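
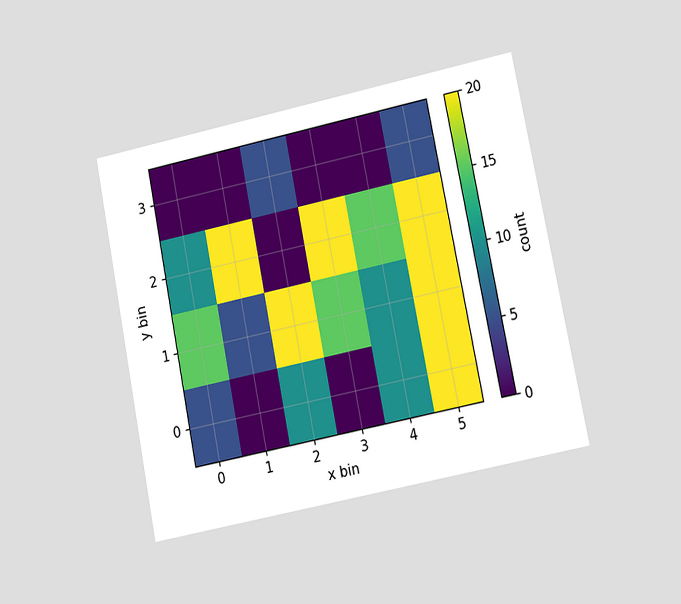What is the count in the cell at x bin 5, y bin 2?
20

The chart is tilted about 11° counter-clockwise and viewed at a slight angle. Matching the cell (5, 2) against the colorbar gives 20.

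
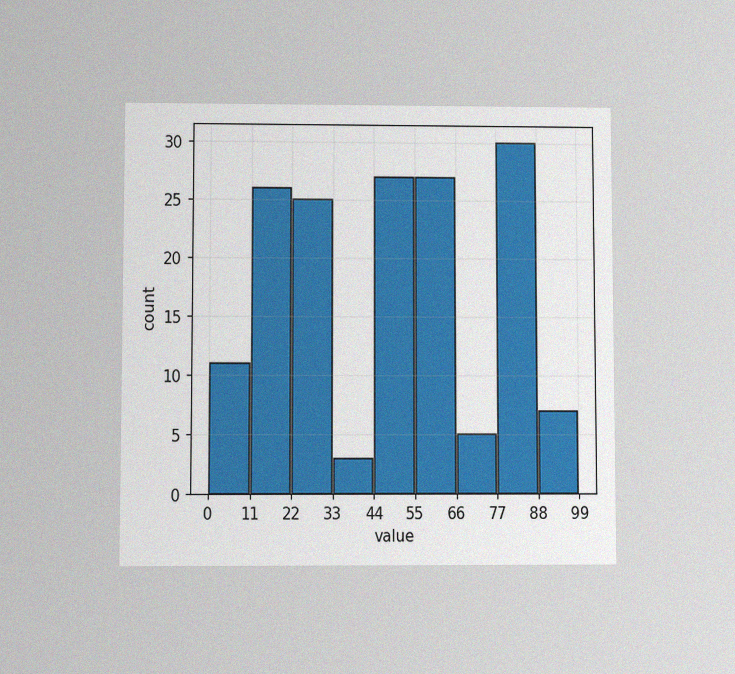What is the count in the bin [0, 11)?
11

The chart is viewed at a slight angle, with some photo noise. The [0, 11) bin has height 11.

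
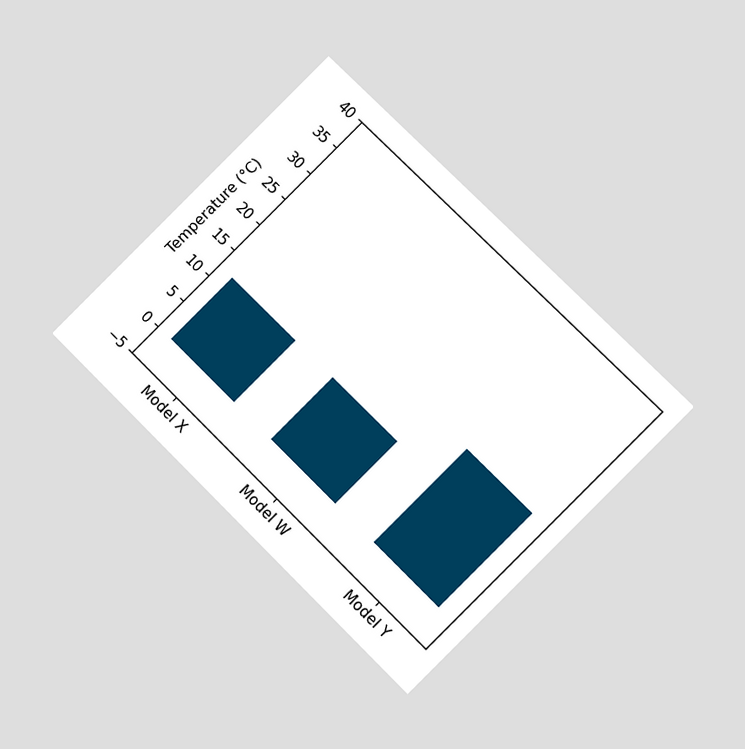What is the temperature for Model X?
The chart is tilted about 45° clockwise and viewed at a slight angle. Reading along the chart's y-axis, the Model X bar reaches 12°C.

12°C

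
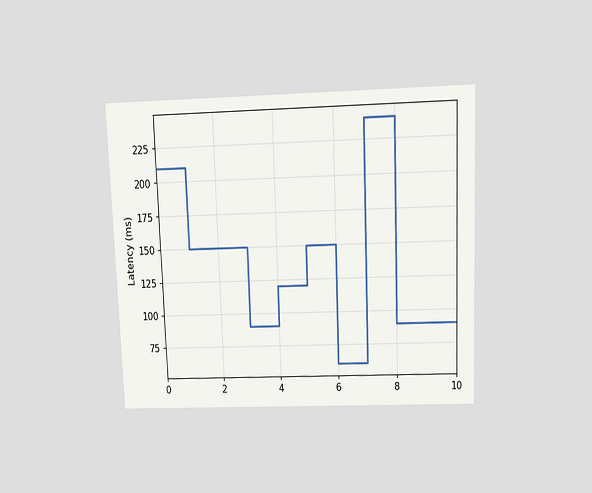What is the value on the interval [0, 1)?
The chart is tilted about 2° counter-clockwise and viewed slightly from above. On [0, 1) the step sits at 210ms.

210ms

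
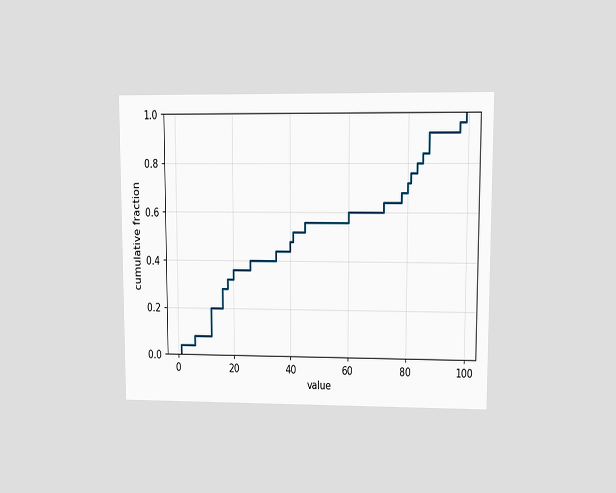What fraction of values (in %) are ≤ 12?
The chart is viewed at a slight angle. At x=12 the ECDF step is at 20%.

20%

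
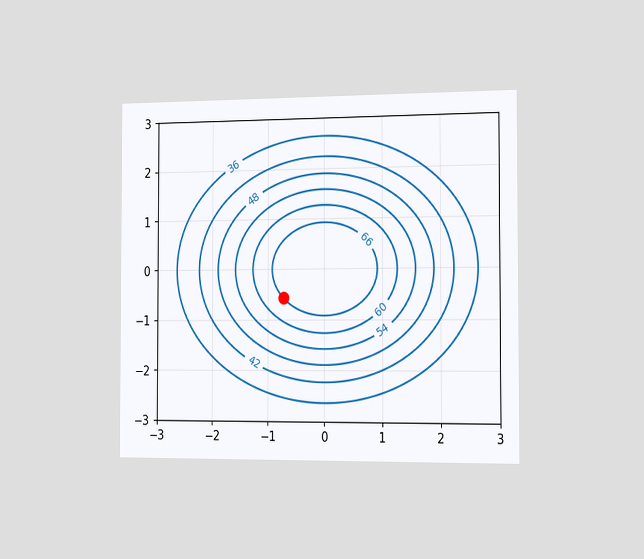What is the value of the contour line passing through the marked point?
The chart is viewed slightly from the right. The marked point sits on the contour labelled 66.

66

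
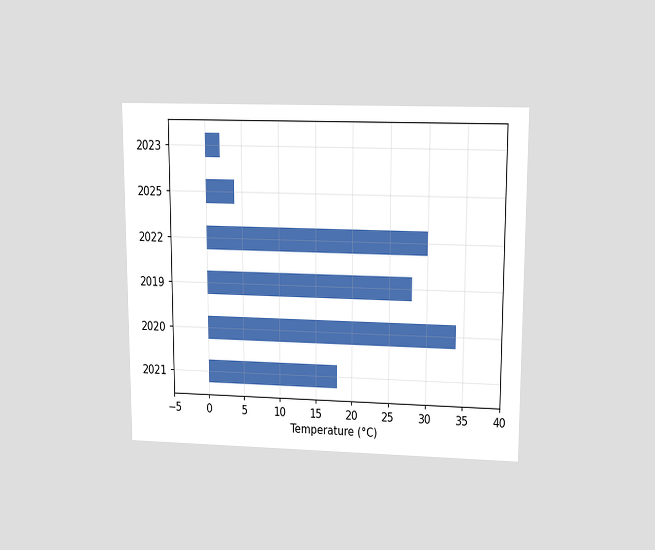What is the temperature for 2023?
2°C

The chart is viewed at a slight angle. Reading along the chart's x-axis, the 2023 bar reaches 2°C.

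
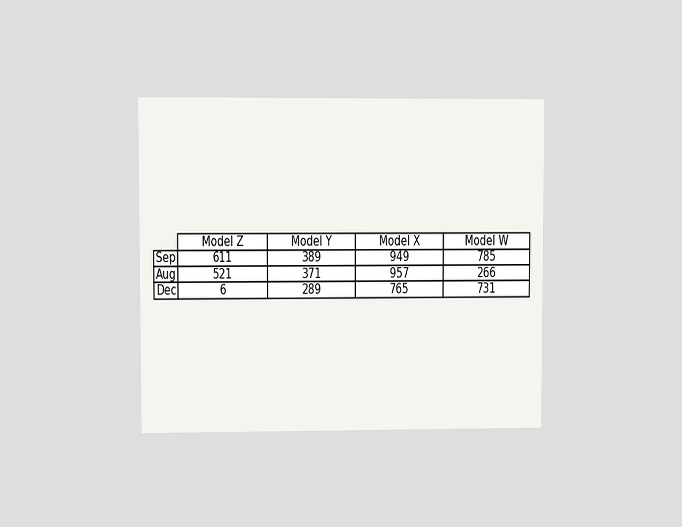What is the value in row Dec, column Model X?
765

The chart is viewed at a slight angle. The (Dec, Model X) cell reads 765.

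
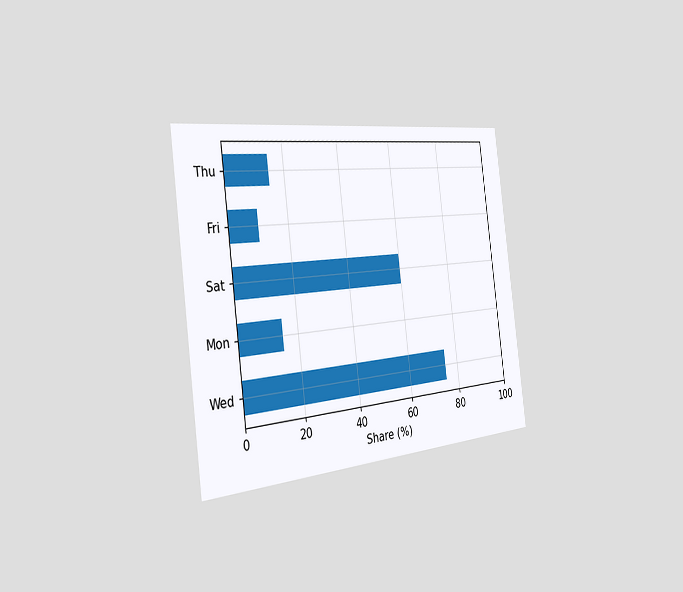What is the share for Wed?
75%

The chart is tilted about 7° counter-clockwise and viewed slightly from the left. Reading along the chart's x-axis, the Wed bar reaches 75%.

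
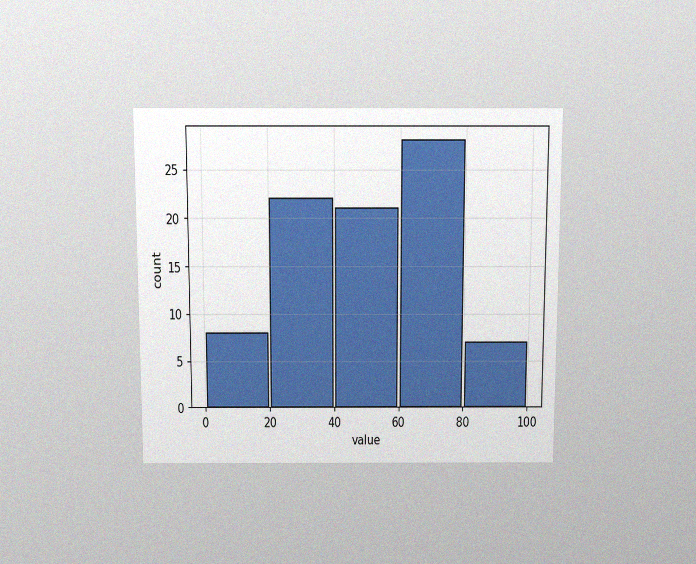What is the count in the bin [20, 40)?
The chart is viewed slightly from above, with some photo noise. The [20, 40) bin has height 22.

22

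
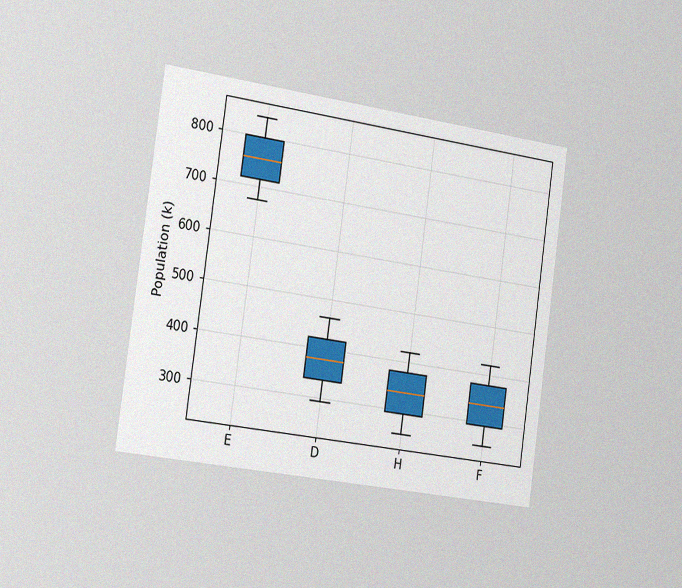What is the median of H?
The chart is tilted about 8° clockwise and viewed slightly from the left, with some photo noise. The median line in the H box sits at 336k.

336k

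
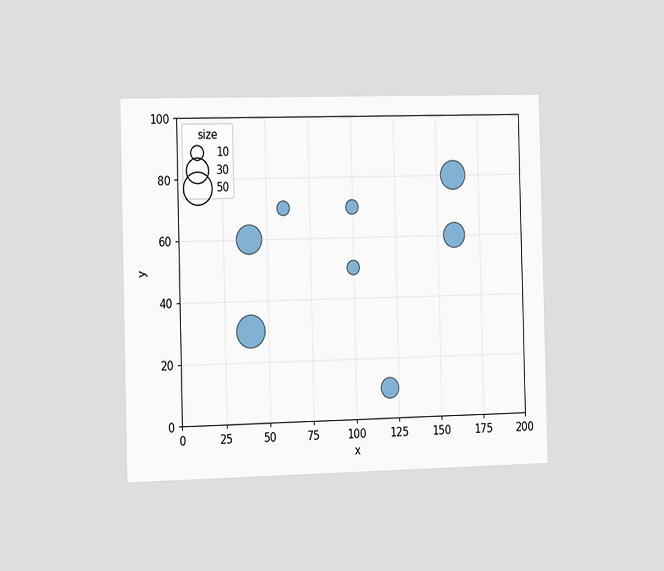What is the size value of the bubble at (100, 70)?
10

The chart is viewed slightly from the left. Matching the bubble at (100, 70) against the size legend gives 10.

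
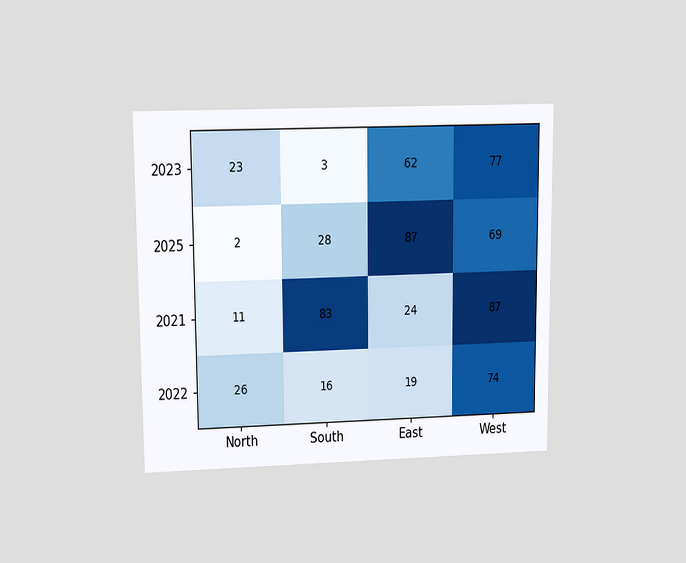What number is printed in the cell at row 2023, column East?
62

The chart is viewed at a slight angle. The (2023, East) cell reads 62.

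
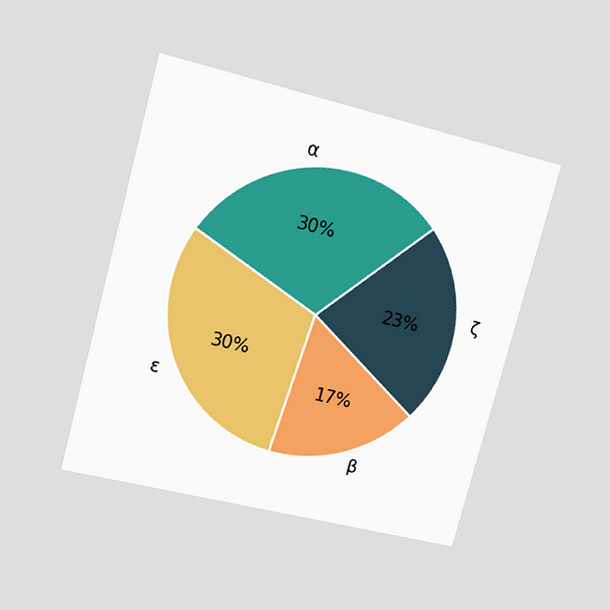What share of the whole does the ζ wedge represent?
The chart is tilted about 15° clockwise and viewed at a slight angle. The ζ slice takes up 23% of the pie.

23%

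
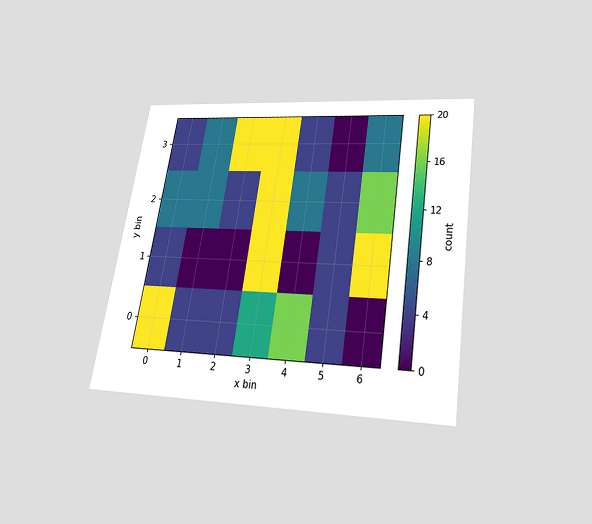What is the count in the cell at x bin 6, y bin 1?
The chart is tilted about 9° clockwise and viewed slightly from below. Matching the cell (6, 1) against the colorbar gives 20.

20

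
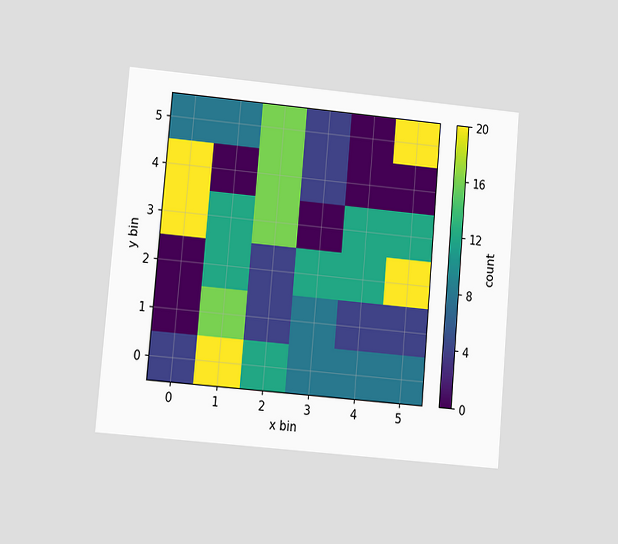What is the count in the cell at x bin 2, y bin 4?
The chart is tilted about 5° clockwise and viewed at a slight angle. Matching the cell (2, 4) against the colorbar gives 16.

16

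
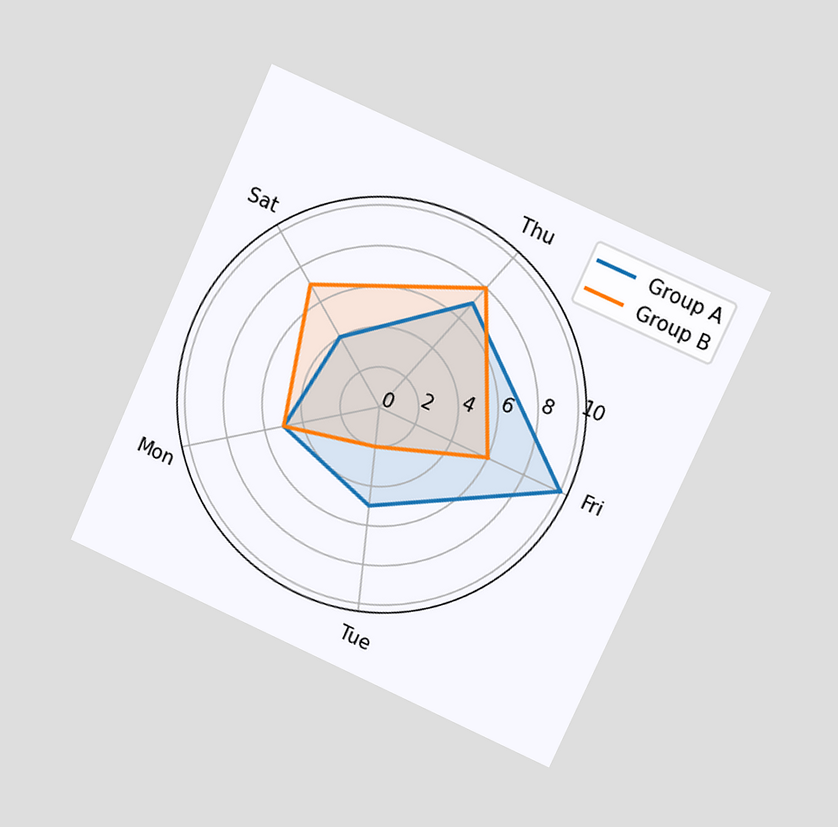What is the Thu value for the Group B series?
The chart is tilted about 24° clockwise and viewed at a slight angle. On the Thu axis, Group B reaches 8.

8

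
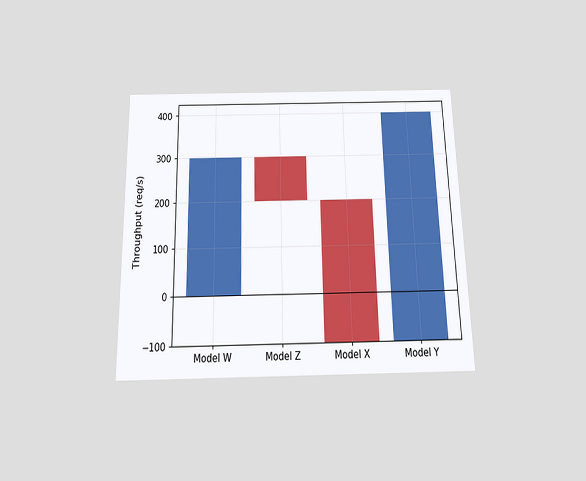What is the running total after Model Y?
400req/s

The chart is viewed slightly from below. After Model Y the running total reaches 400req/s.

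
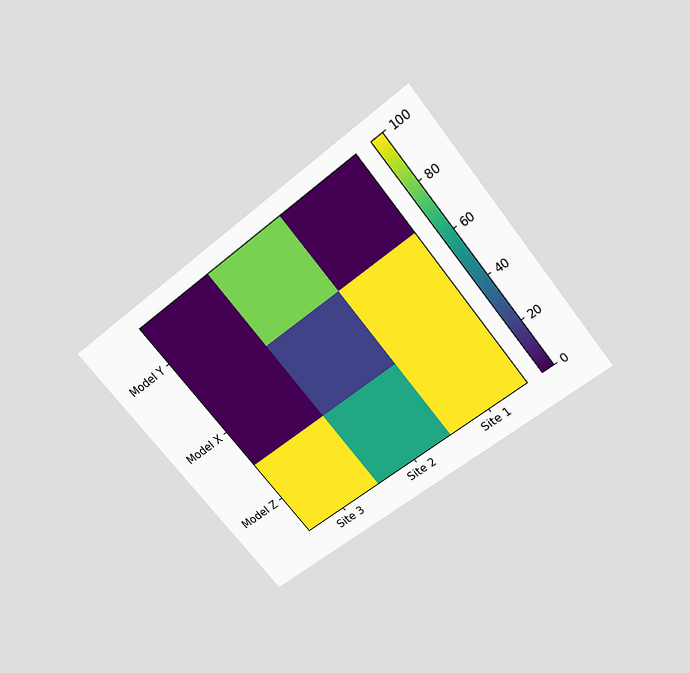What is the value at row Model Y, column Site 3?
The chart is tilted about 39° counter-clockwise and viewed slightly from above. Matching cell (Model Y, Site 3) against the colorbar gives 0.

0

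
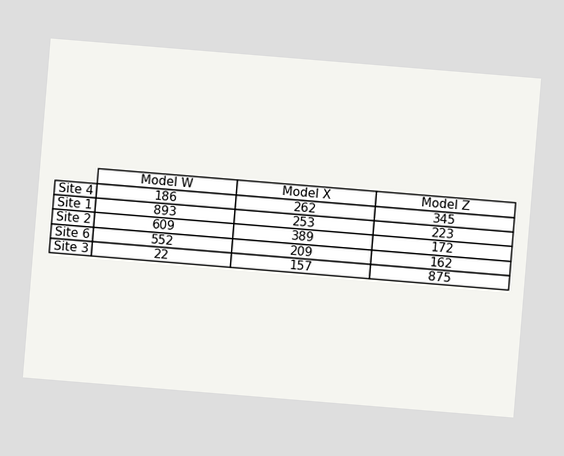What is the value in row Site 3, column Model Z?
875

The chart is tilted about 5° clockwise. The (Site 3, Model Z) cell reads 875.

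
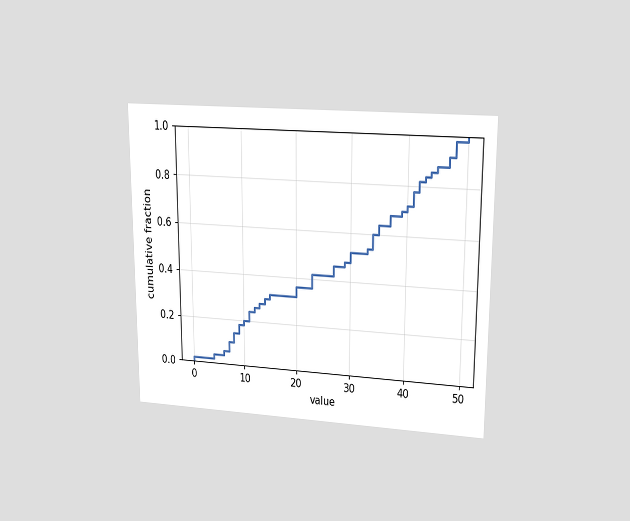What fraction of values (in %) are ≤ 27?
The chart is viewed at a slight angle. At x=27 the ECDF step is at 46%.

46%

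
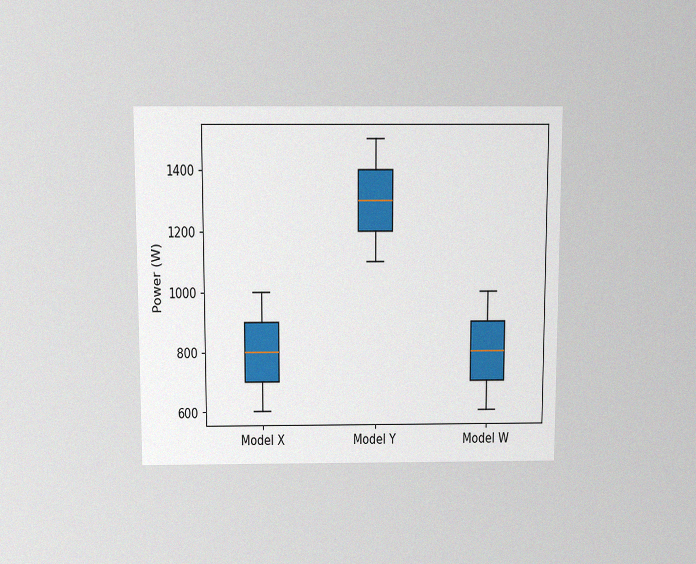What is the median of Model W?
800W

The chart is viewed slightly from above, with some photo noise. The median line in the Model W box sits at 800W.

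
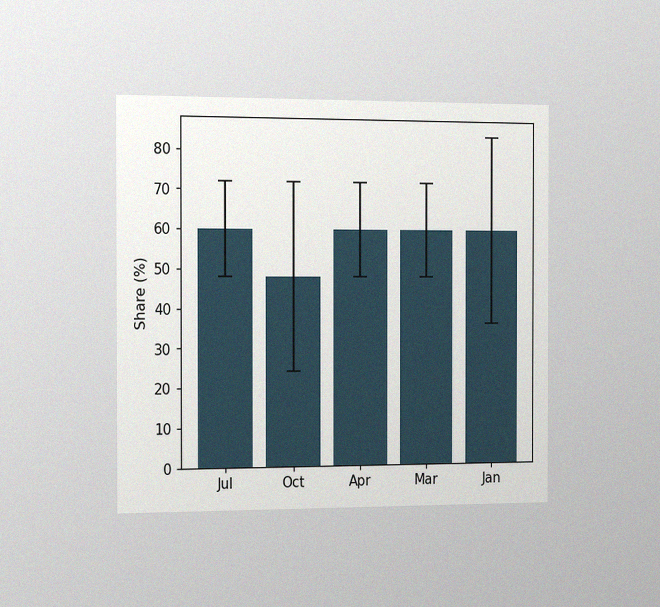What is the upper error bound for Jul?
72%

The chart is viewed slightly from the left, with some photo noise. The Jul bar's upper whisker reaches 72%.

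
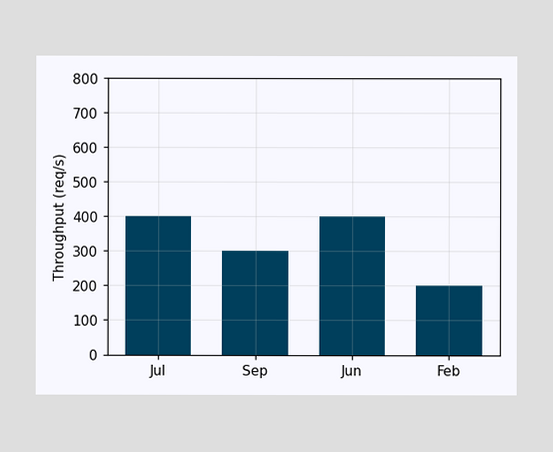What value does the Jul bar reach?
Reading along the chart's y-axis, the Jul bar reaches 400req/s.

400req/s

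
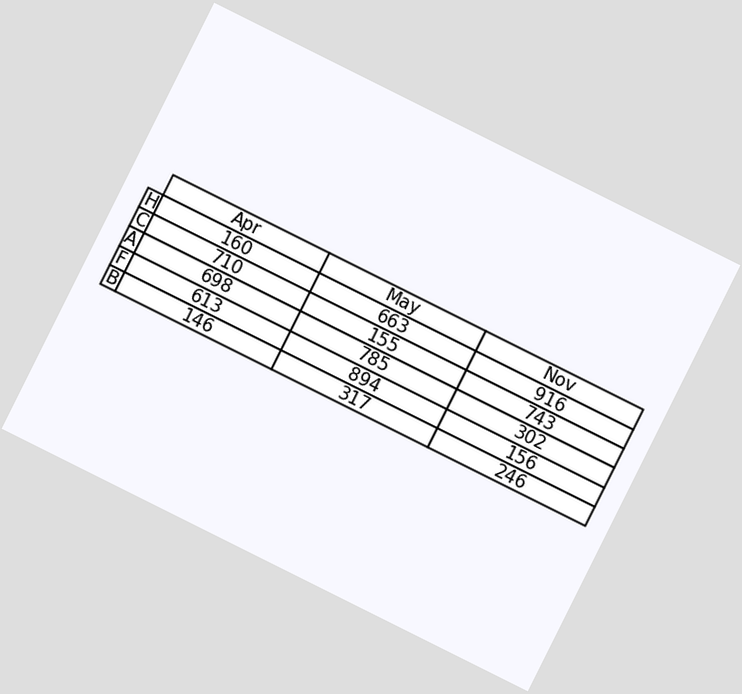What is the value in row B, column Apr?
The chart is tilted about 27° clockwise. The (B, Apr) cell reads 146.

146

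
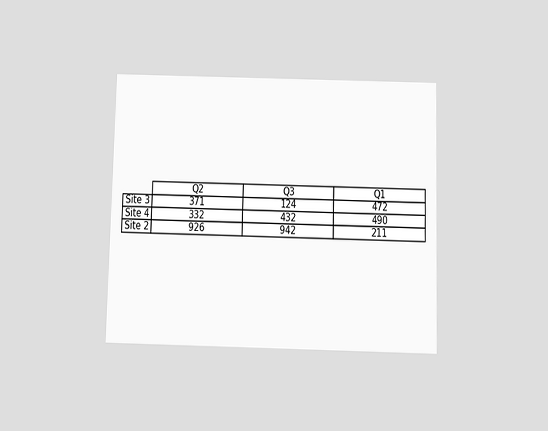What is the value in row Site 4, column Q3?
The chart is viewed slightly from below. The (Site 4, Q3) cell reads 432.

432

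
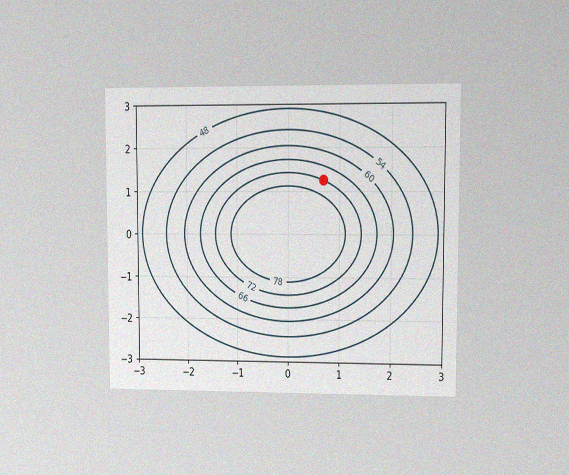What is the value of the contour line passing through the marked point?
72

The chart is viewed at a slight angle, with some photo noise. The marked point sits on the contour labelled 72.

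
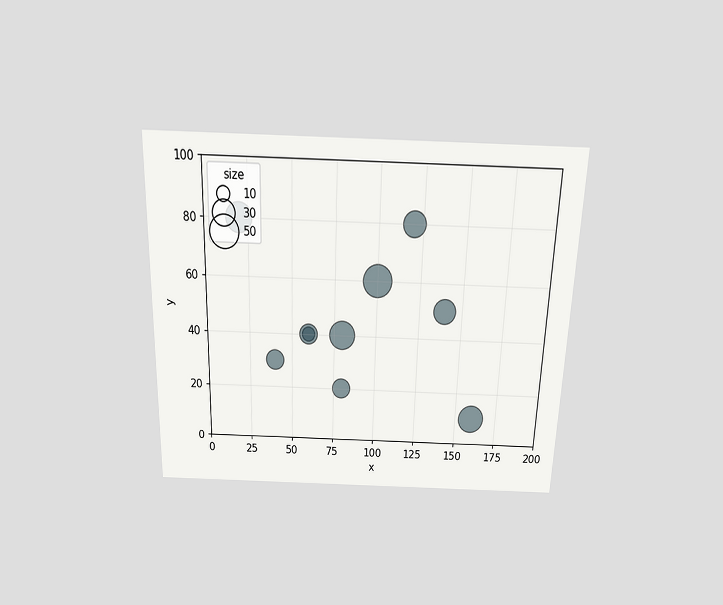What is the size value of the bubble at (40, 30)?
The chart is viewed slightly from above. Matching the bubble at (40, 30) against the size legend gives 20.

20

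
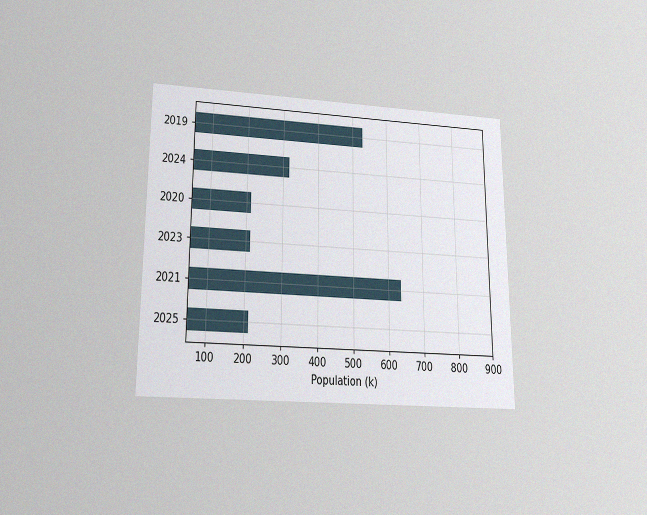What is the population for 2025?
The chart is viewed slightly from below, with some photo noise. Reading along the chart's x-axis, the 2025 bar reaches 212k.

212k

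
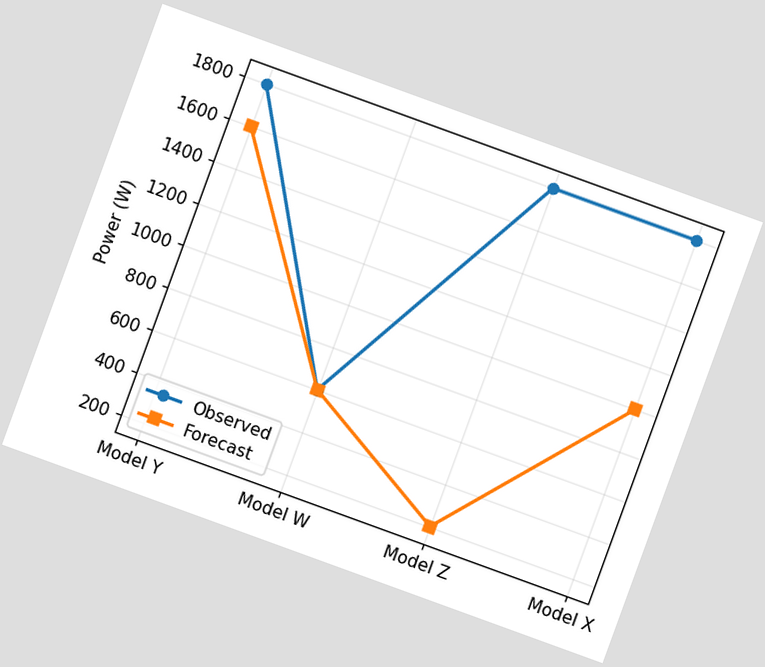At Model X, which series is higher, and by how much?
Observed, by 800W

The chart is tilted about 20° clockwise. At Model X, Observed sits above the other line by 800W.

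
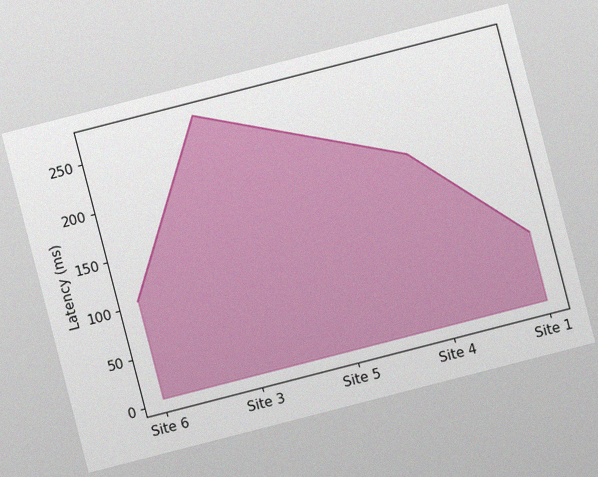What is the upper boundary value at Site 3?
270ms

The chart is tilted about 14° counter-clockwise, with some photo noise. At Site 3 the upper boundary is at 270ms.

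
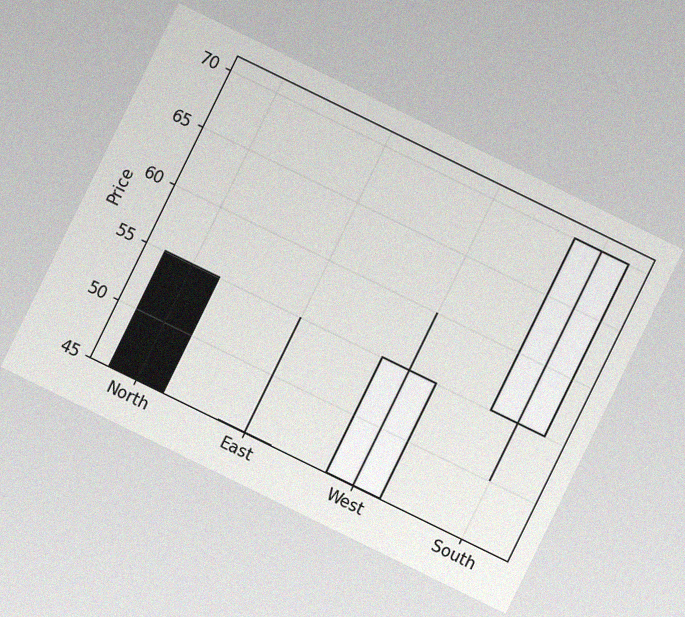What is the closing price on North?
The chart is tilted about 26° clockwise, with some photo noise. The North candle closes at 45.

45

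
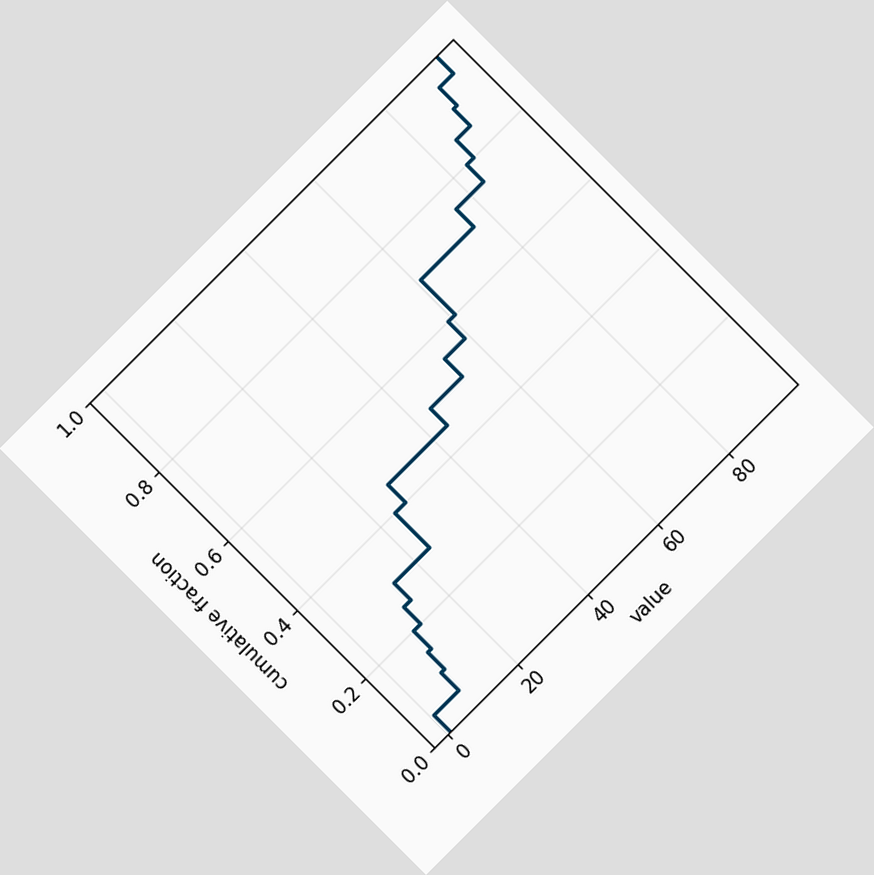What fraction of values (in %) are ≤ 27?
45%

The chart is tilted about 45° counter-clockwise. At x=27 the ECDF step is at 45%.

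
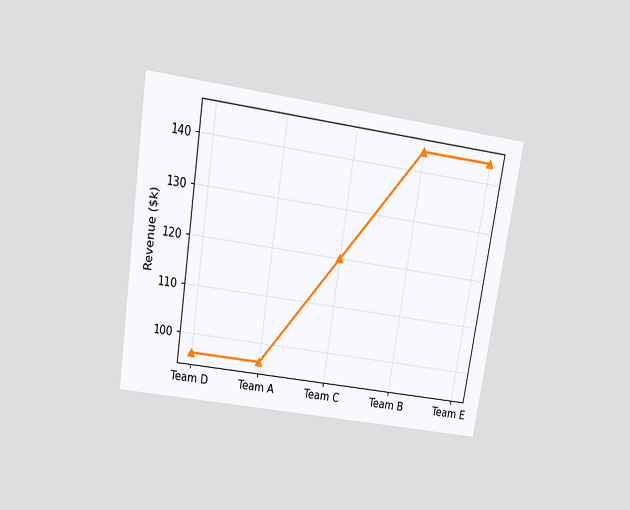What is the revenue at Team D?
The chart is tilted about 9° clockwise and viewed slightly from above. At Team D, the line is at $96k.

$96k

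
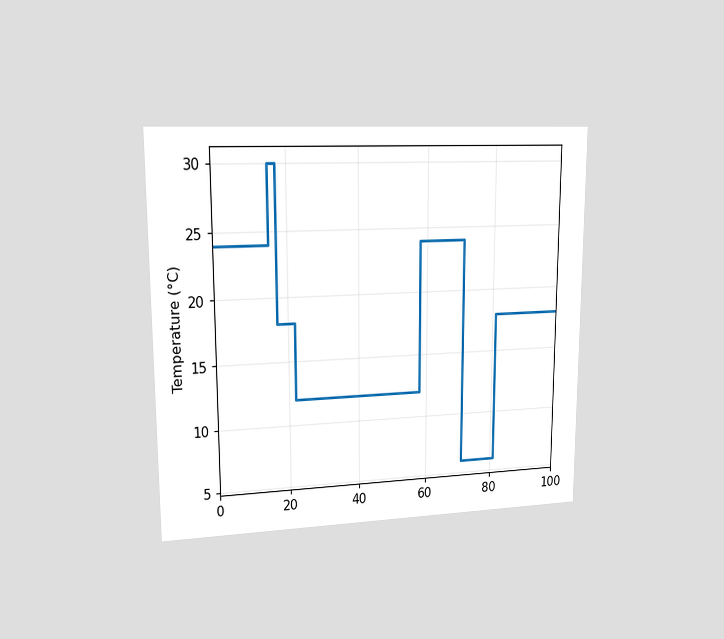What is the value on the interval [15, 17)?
30°C

The chart is viewed at a slight angle. On [15, 17) the step sits at 30°C.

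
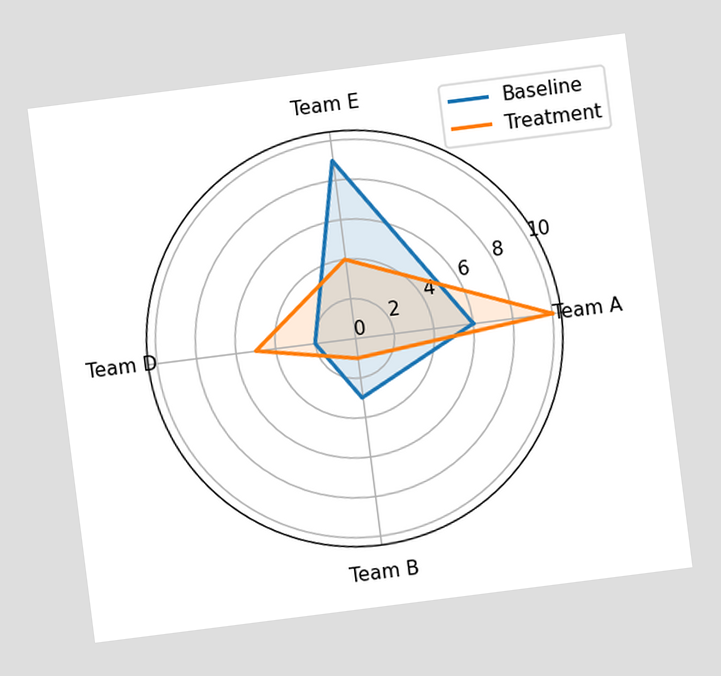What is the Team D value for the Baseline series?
The chart is tilted about 7° counter-clockwise. On the Team D axis, Baseline reaches 2.

2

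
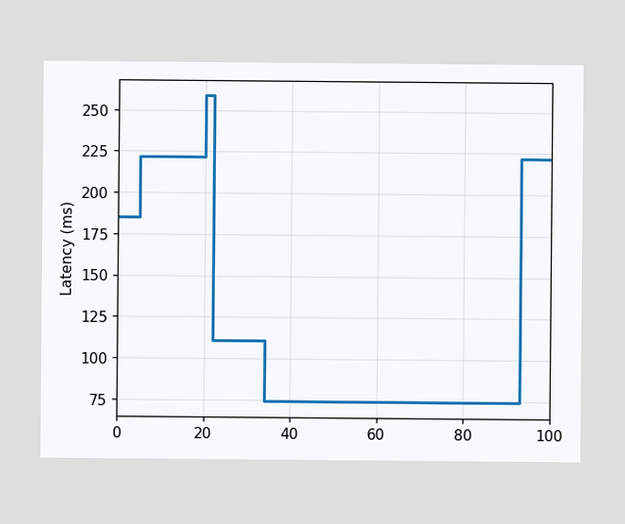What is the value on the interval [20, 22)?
On [20, 22) the step sits at 259ms.

259ms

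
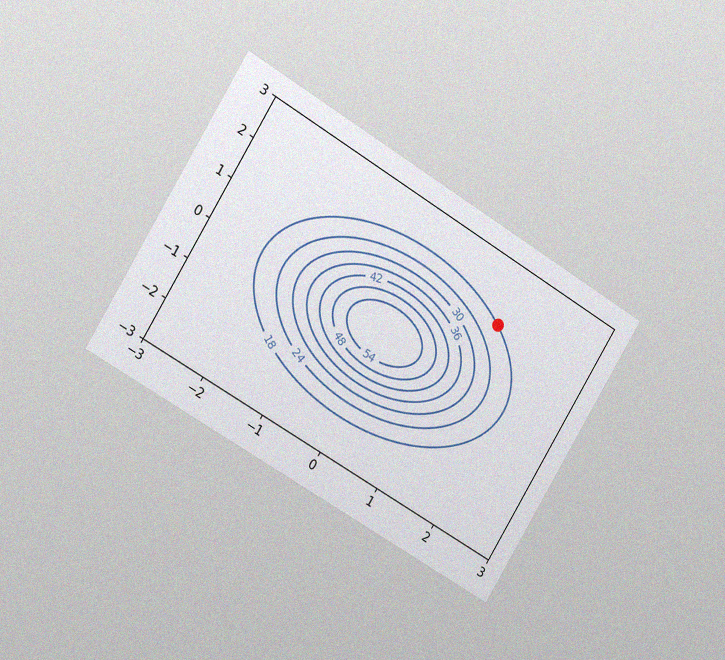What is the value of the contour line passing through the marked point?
18

The chart is tilted about 31° clockwise and viewed slightly from the left, with some photo noise. The marked point sits on the contour labelled 18.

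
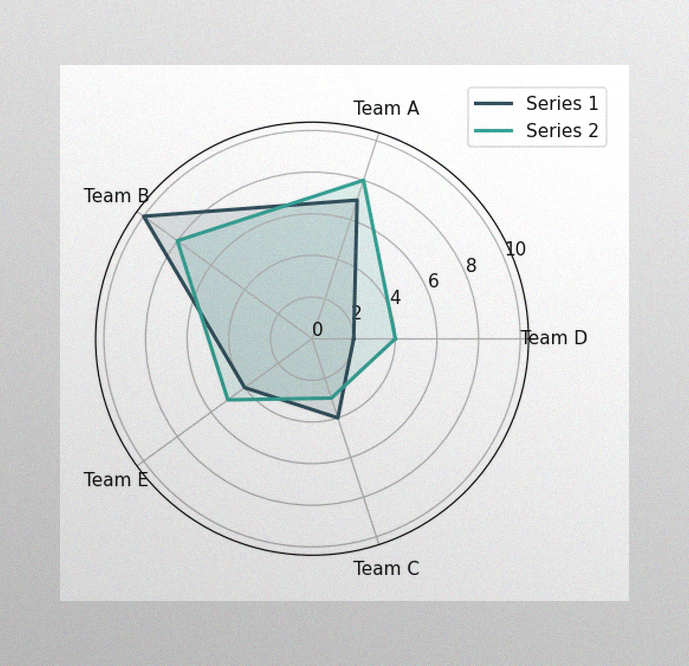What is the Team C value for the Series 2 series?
The image has some photo noise and uneven lighting. On the Team C axis, Series 2 reaches 3.

3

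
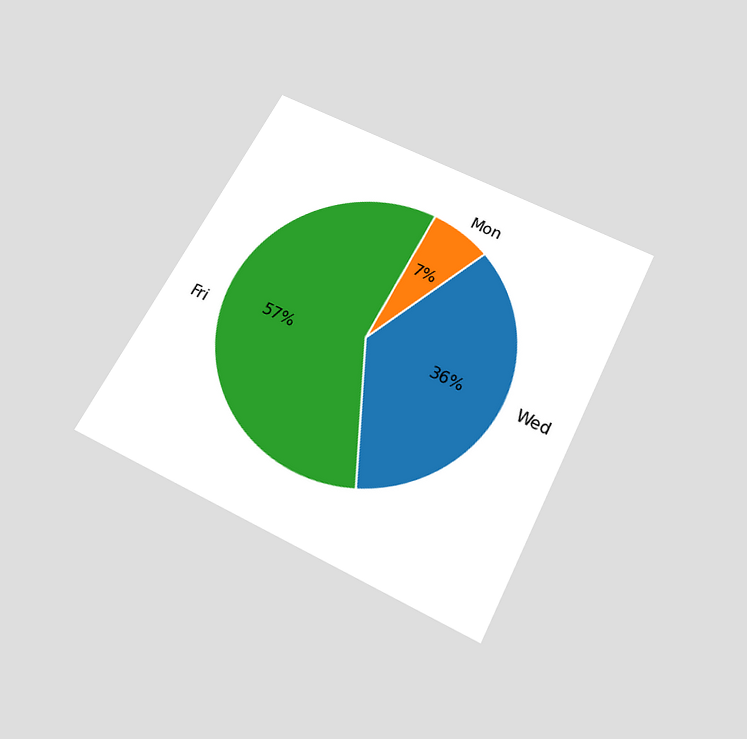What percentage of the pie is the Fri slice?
The chart is tilted about 27° clockwise and viewed slightly from below. The Fri slice takes up 57% of the pie.

57%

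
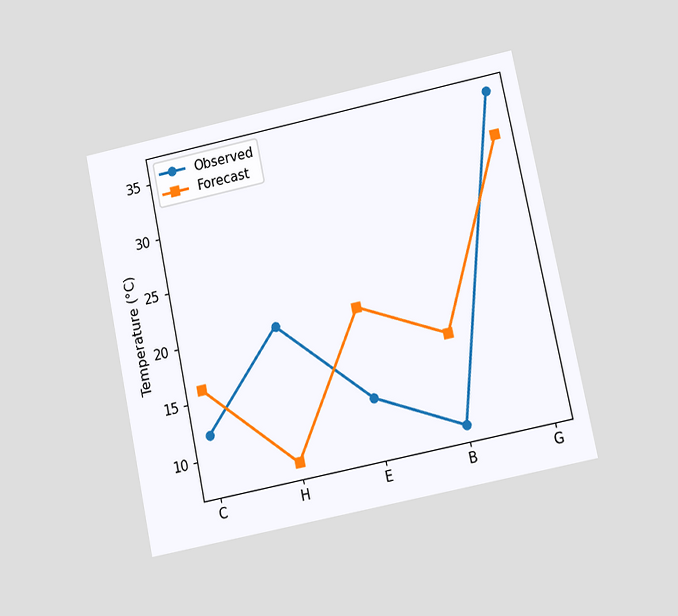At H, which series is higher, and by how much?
The chart is tilted about 12° counter-clockwise and viewed at a slight angle. At H, Observed sits above the other line by 12°C.

Observed, by 12°C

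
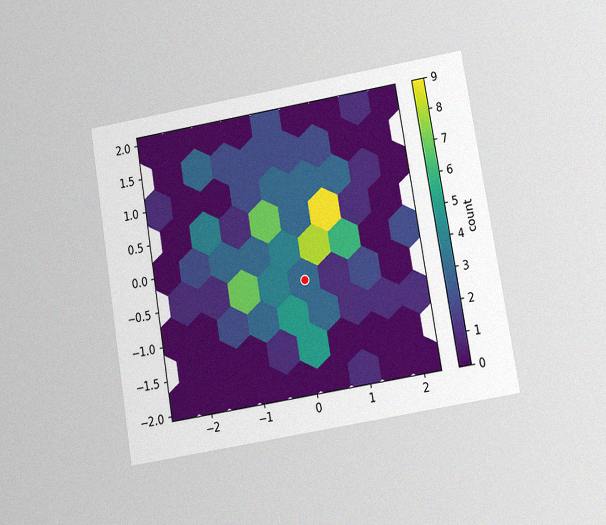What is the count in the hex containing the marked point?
3

The chart is tilted about 10° counter-clockwise and viewed at a slight angle, with some photo noise. The marked hex reads 3 on the colorbar.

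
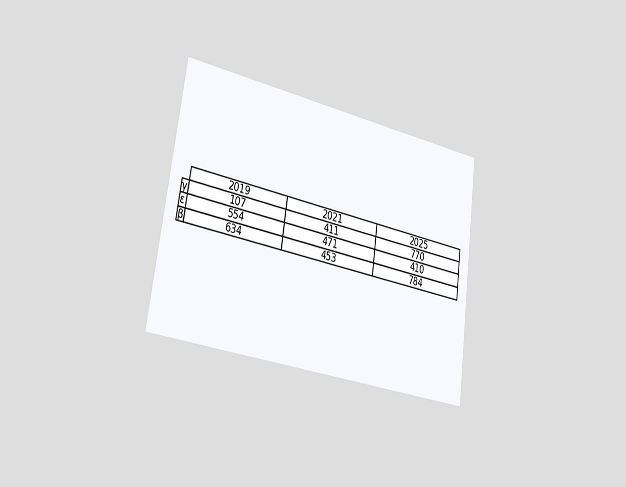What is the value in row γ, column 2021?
411

The chart is tilted about 8° clockwise and viewed slightly from the left. The (γ, 2021) cell reads 411.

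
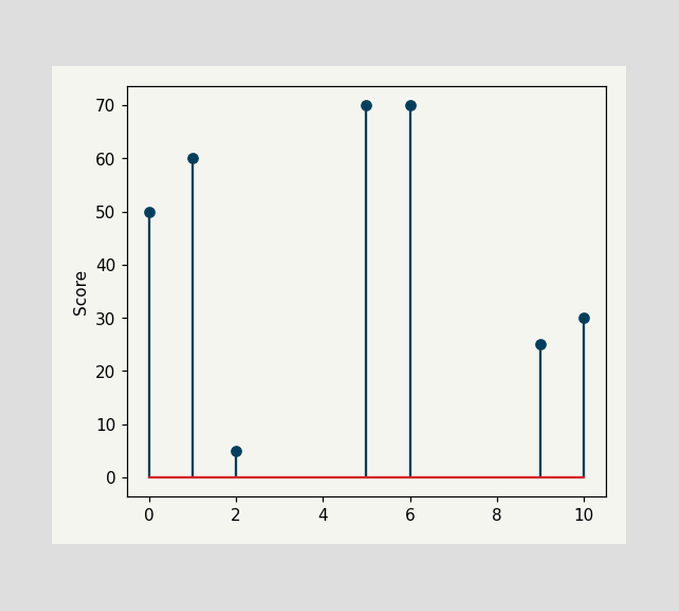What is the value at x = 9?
25

The stem at x=9 reaches 25.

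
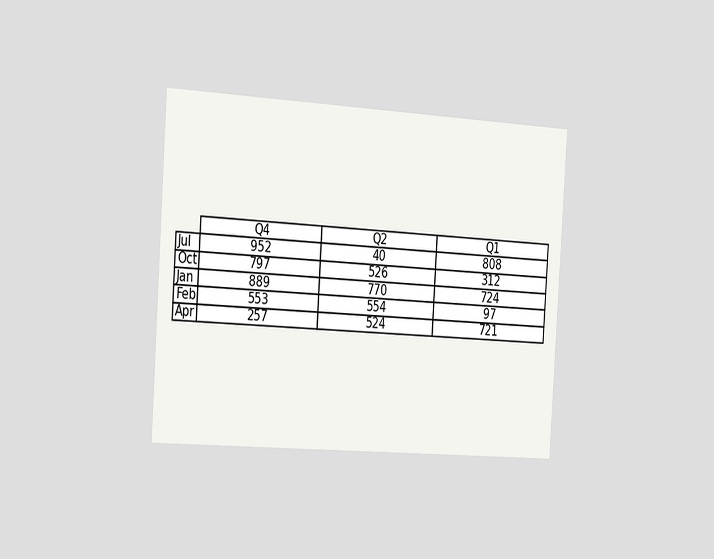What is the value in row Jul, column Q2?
The chart is tilted about 4° clockwise and viewed slightly from the left. The (Jul, Q2) cell reads 40.

40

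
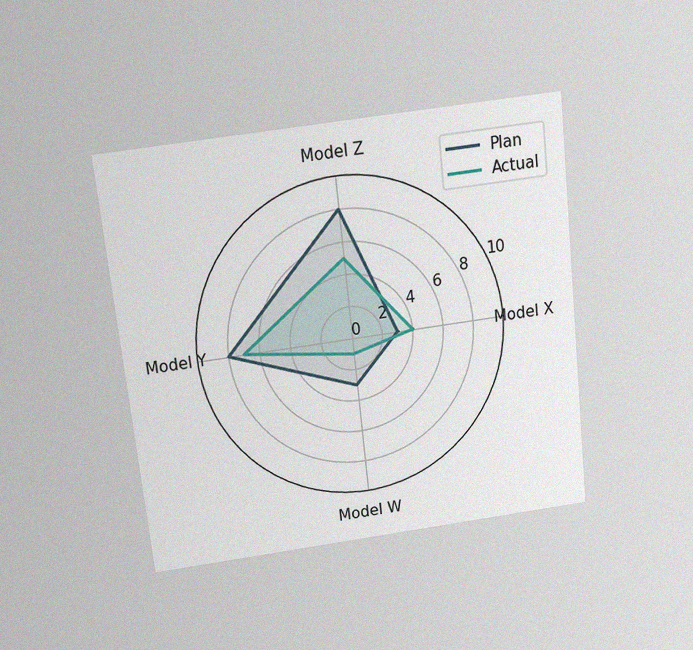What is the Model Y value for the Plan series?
The chart is tilted about 6° counter-clockwise and viewed slightly from above, with some photo noise. On the Model Y axis, Plan reaches 8.

8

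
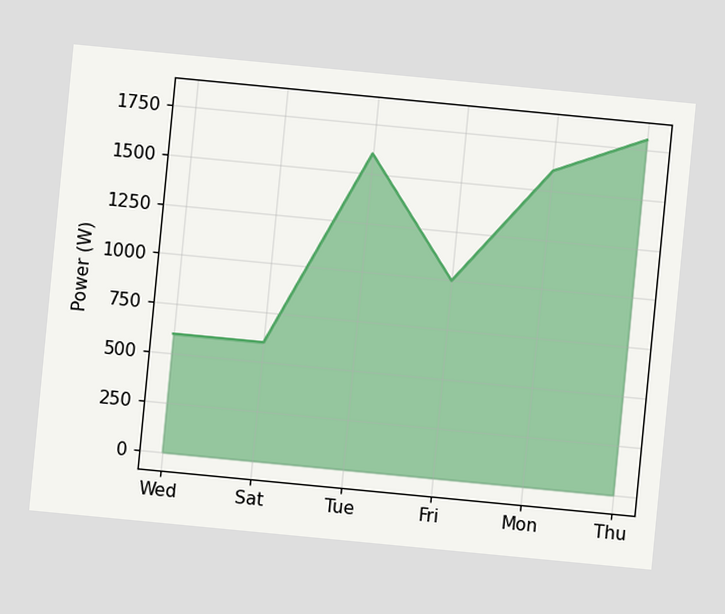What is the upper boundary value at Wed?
600W

The chart is tilted about 5° clockwise. At Wed the upper boundary is at 600W.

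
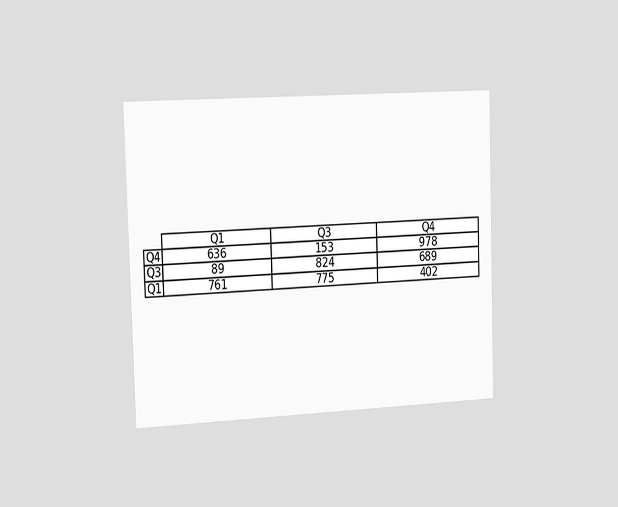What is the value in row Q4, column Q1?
The chart is viewed slightly from the left. The (Q4, Q1) cell reads 636.

636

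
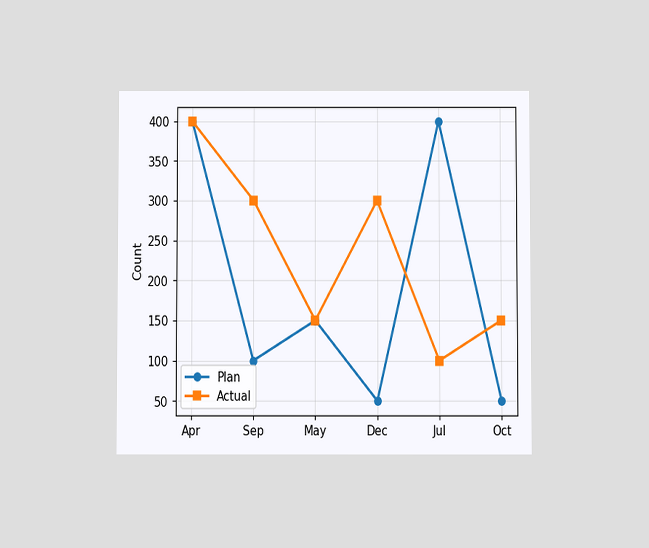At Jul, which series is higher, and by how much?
Plan, by 300

The chart is viewed slightly from below. At Jul, Plan sits above the other line by 300.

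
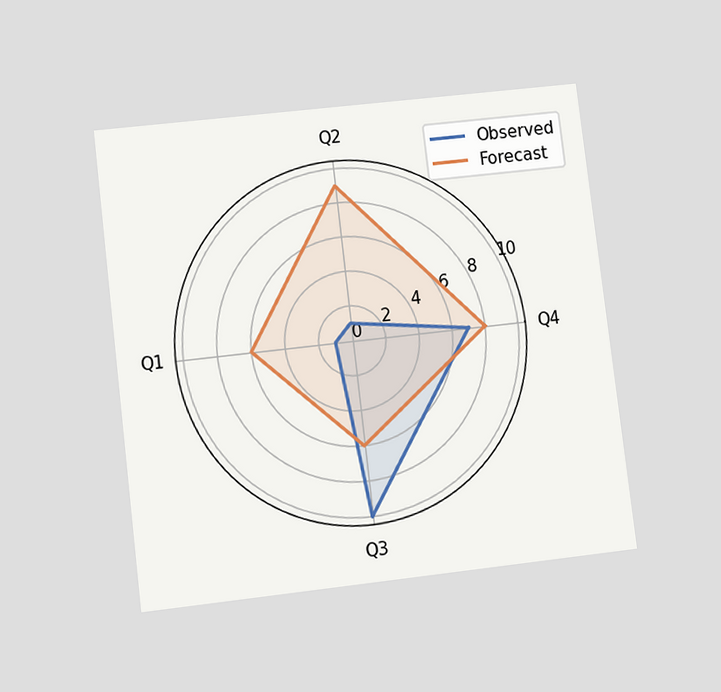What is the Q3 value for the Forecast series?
6

The chart is tilted about 7° counter-clockwise and viewed at a slight angle. On the Q3 axis, Forecast reaches 6.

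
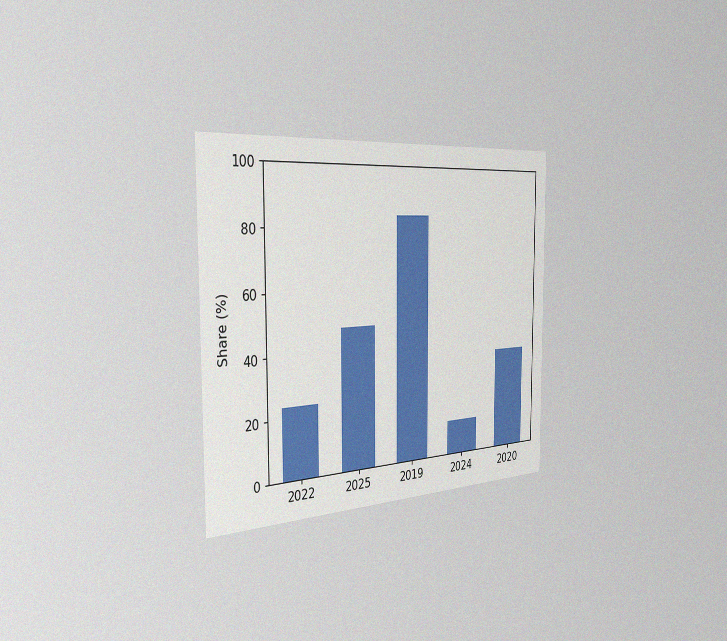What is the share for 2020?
The chart is viewed slightly from the left, with some photo noise. Reading along the chart's y-axis, the 2020 bar reaches 36%.

36%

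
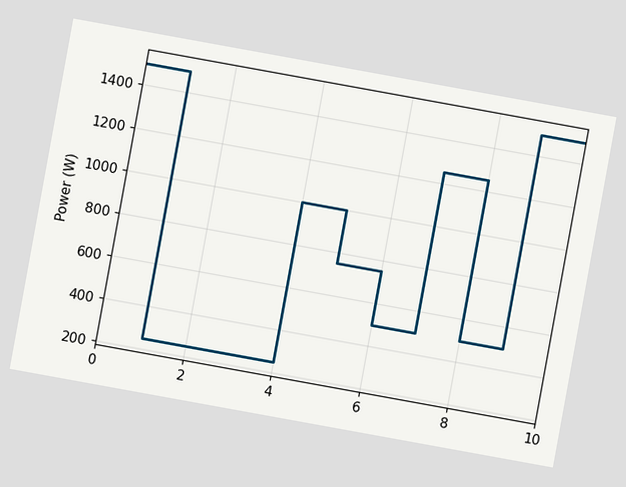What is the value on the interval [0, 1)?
1500W

The chart is tilted about 10° clockwise. On [0, 1) the step sits at 1500W.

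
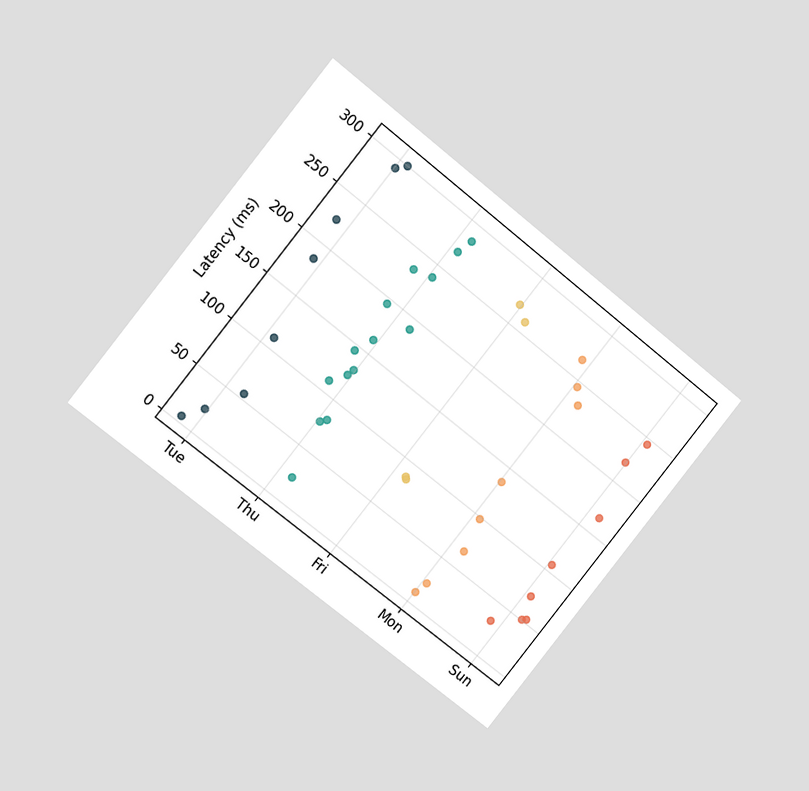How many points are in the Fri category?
The chart is tilted about 39° clockwise and viewed at a slight angle. Counting the markers in the Fri column gives 4.

4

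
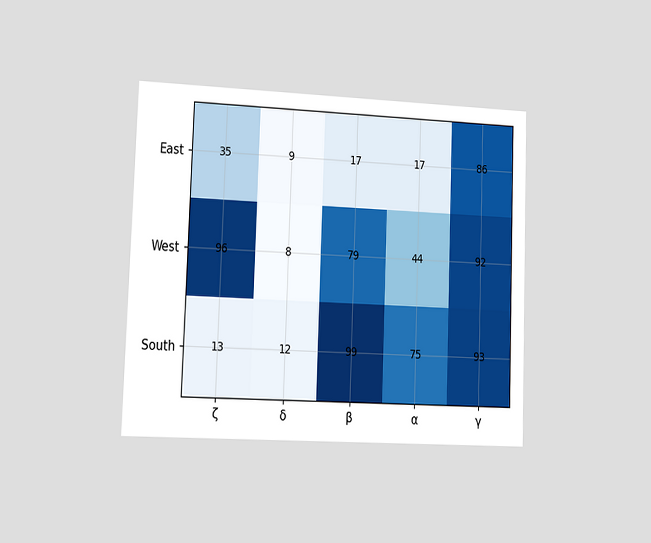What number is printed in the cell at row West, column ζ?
The chart is tilted about 2° clockwise and viewed at a slight angle. The (West, ζ) cell reads 96.

96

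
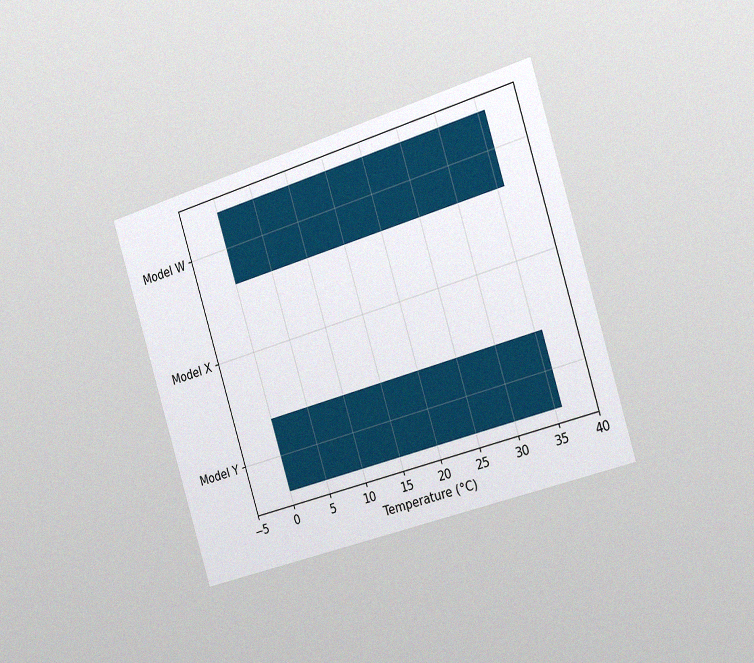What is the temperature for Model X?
0°C

The chart is tilted about 17° counter-clockwise and viewed slightly from the right, with some photo noise. Reading along the chart's x-axis, the Model X bar reaches 0°C.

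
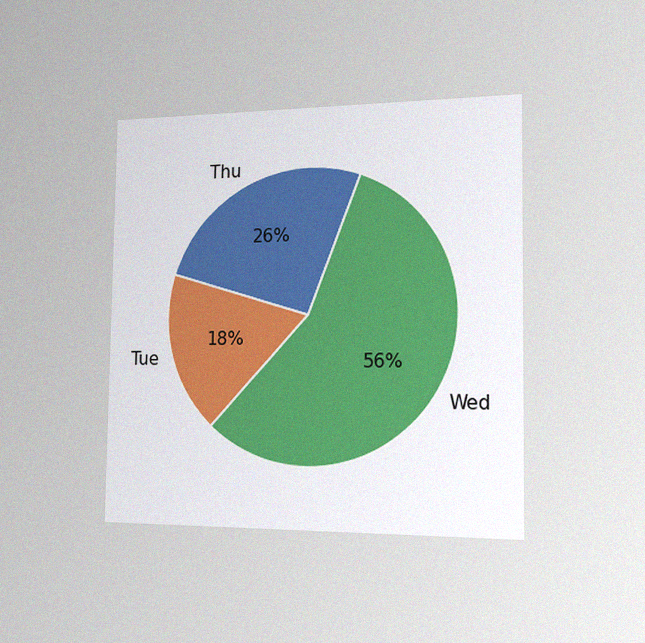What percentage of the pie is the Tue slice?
18%

The chart is viewed slightly from the right, with some photo noise. The Tue slice takes up 18% of the pie.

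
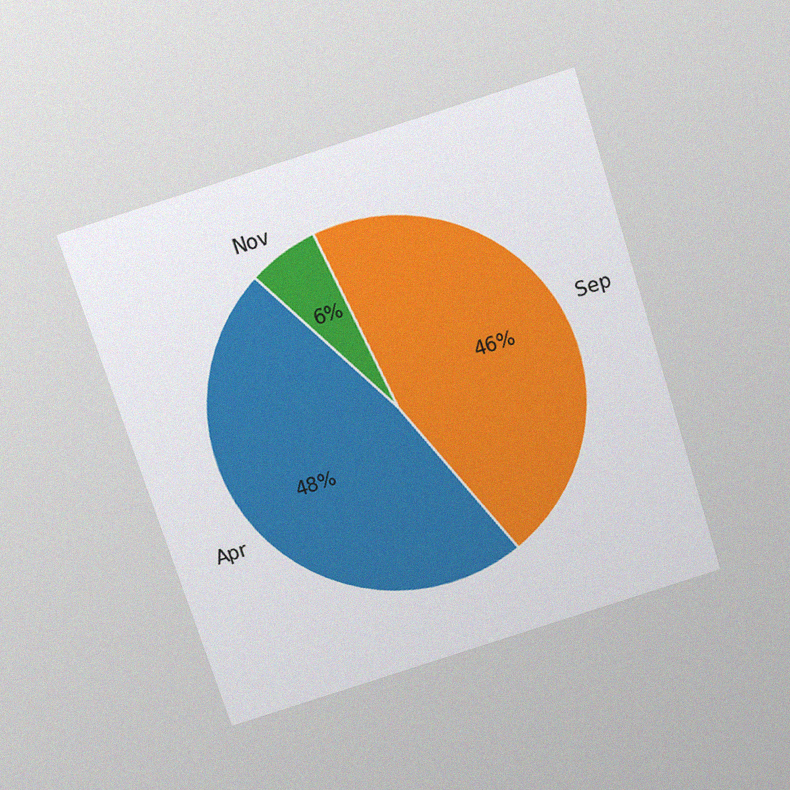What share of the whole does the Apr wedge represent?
48%

The chart is tilted about 18° counter-clockwise and viewed slightly from above, with some photo noise. The Apr slice takes up 48% of the pie.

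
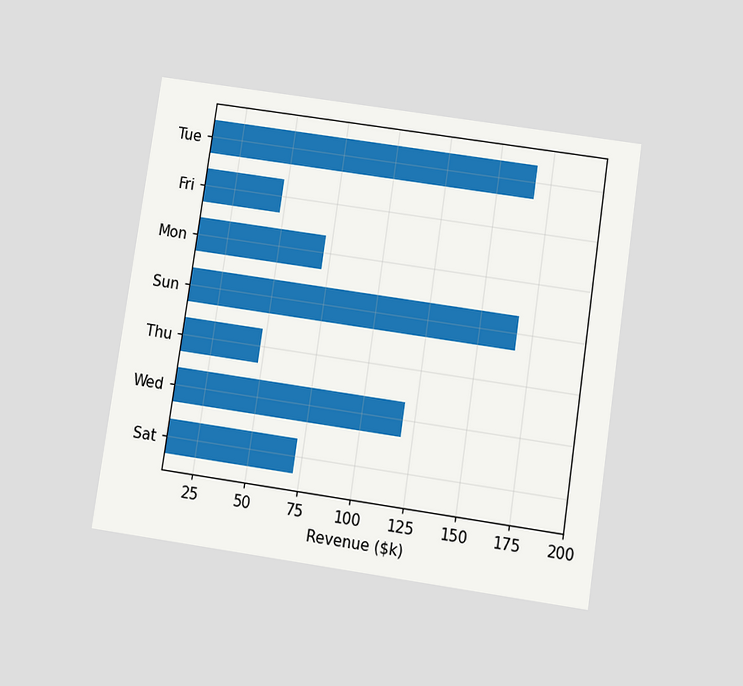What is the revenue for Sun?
$168k

The chart is tilted about 8° clockwise and viewed slightly from below. Reading along the chart's x-axis, the Sun bar reaches $168k.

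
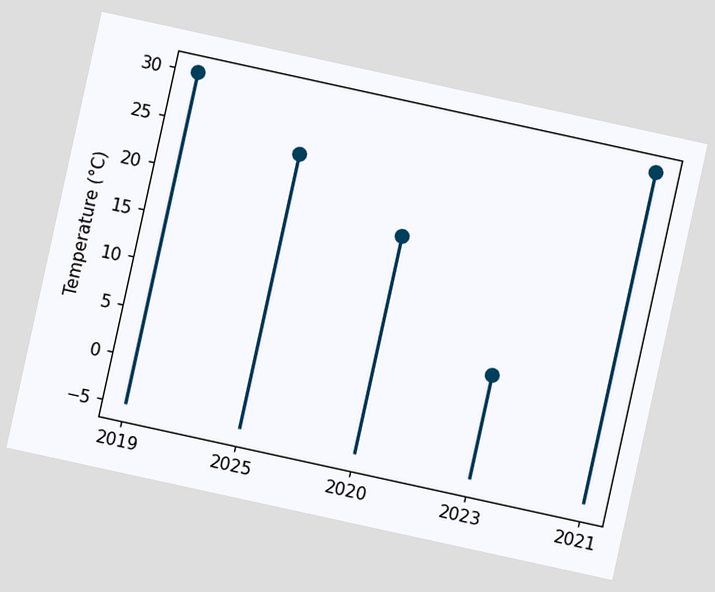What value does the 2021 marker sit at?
30°C

The chart is tilted about 12° clockwise. The 2021 marker sits at 30°C.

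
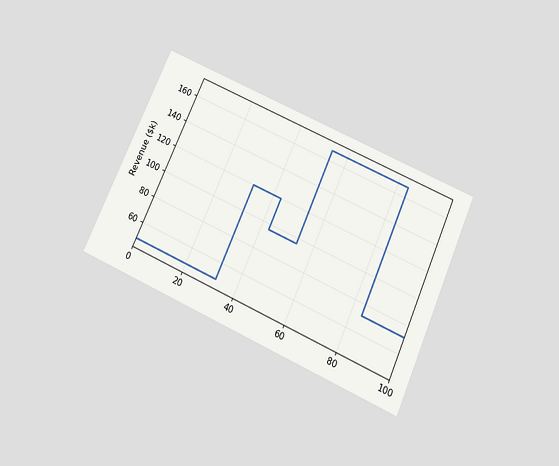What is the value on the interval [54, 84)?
The chart is tilted about 24° clockwise and viewed slightly from below. On [54, 84) the step sits at $168k.

$168k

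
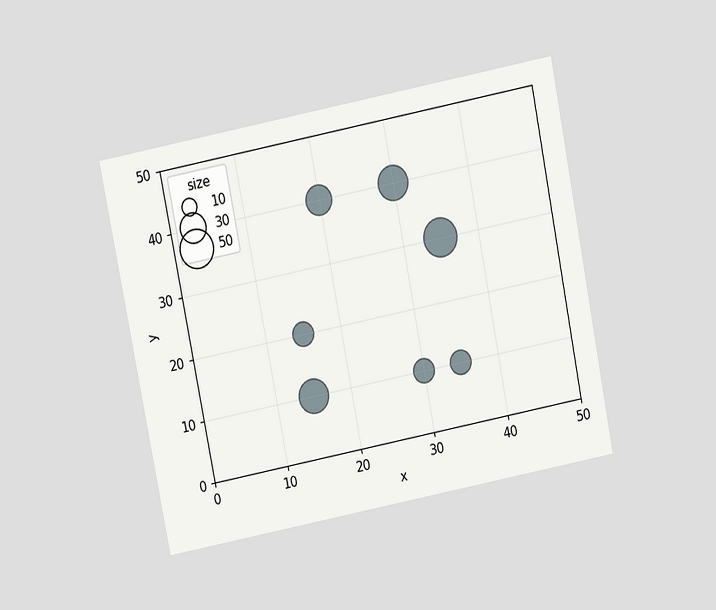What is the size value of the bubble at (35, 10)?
20

The chart is tilted about 11° counter-clockwise and viewed slightly from above. Matching the bubble at (35, 10) against the size legend gives 20.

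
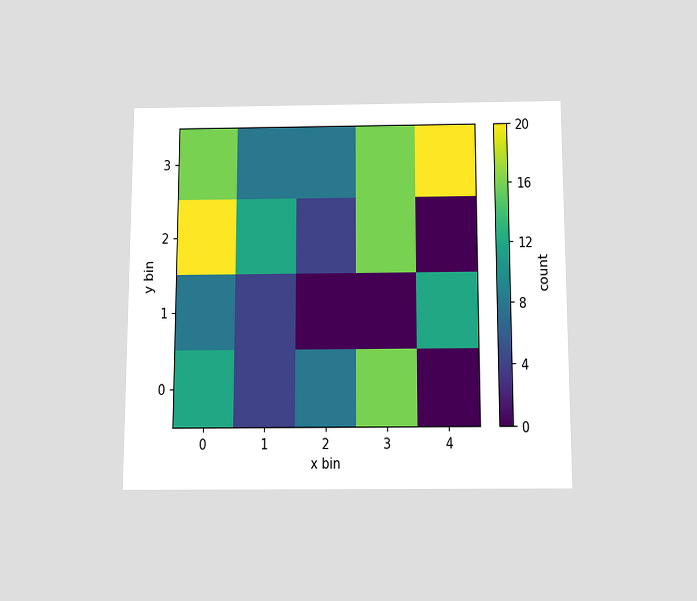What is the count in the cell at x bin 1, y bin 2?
The chart is viewed slightly from below. Matching the cell (1, 2) against the colorbar gives 12.

12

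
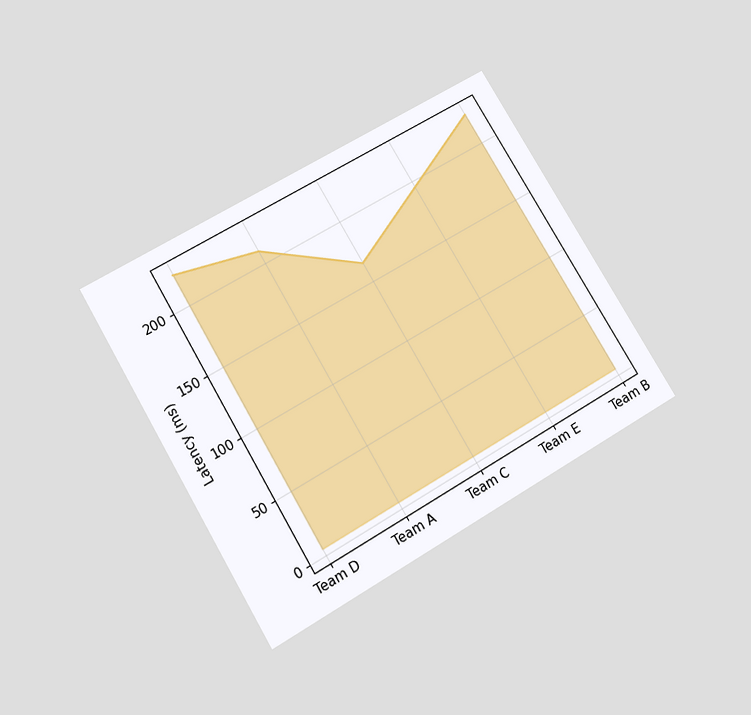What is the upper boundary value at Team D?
The chart is tilted about 31° counter-clockwise and viewed slightly from below. At Team D the upper boundary is at 225ms.

225ms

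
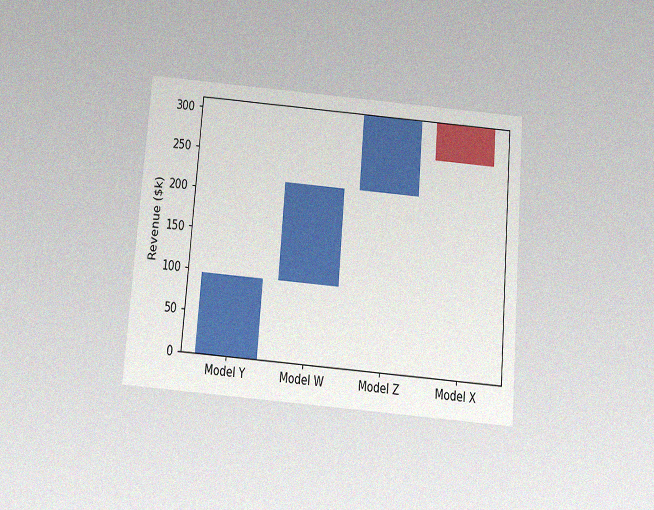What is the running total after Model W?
The chart is tilted about 5° clockwise and viewed slightly from below, with some photo noise. After Model W the running total reaches $216k.

$216k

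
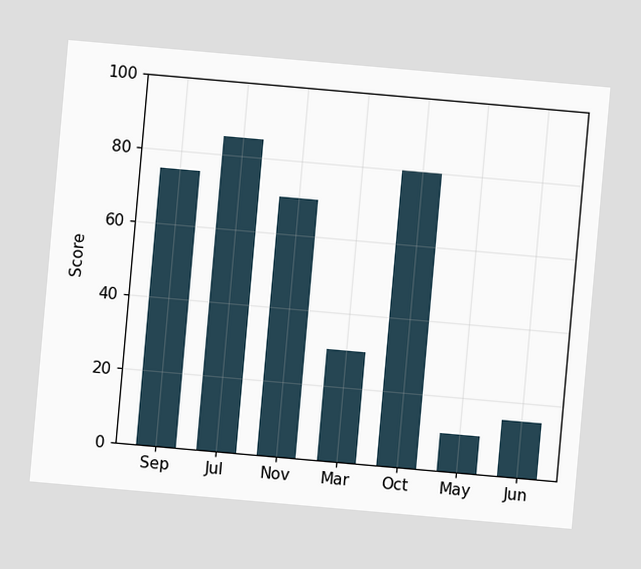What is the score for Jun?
15

The chart is tilted about 5° clockwise. Reading along the chart's y-axis, the Jun bar reaches 15.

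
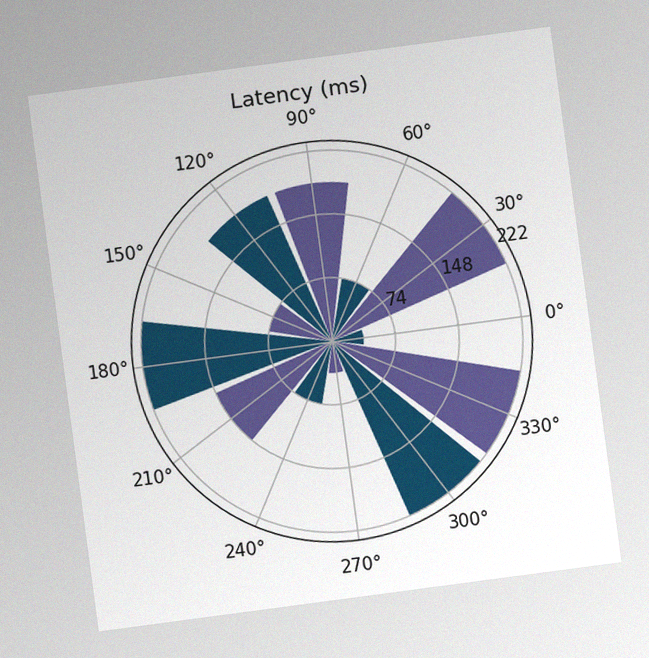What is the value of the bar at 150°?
74ms

The chart is tilted about 8° counter-clockwise, with some photo noise. The bar at 150° reaches 74ms on the radial axis.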